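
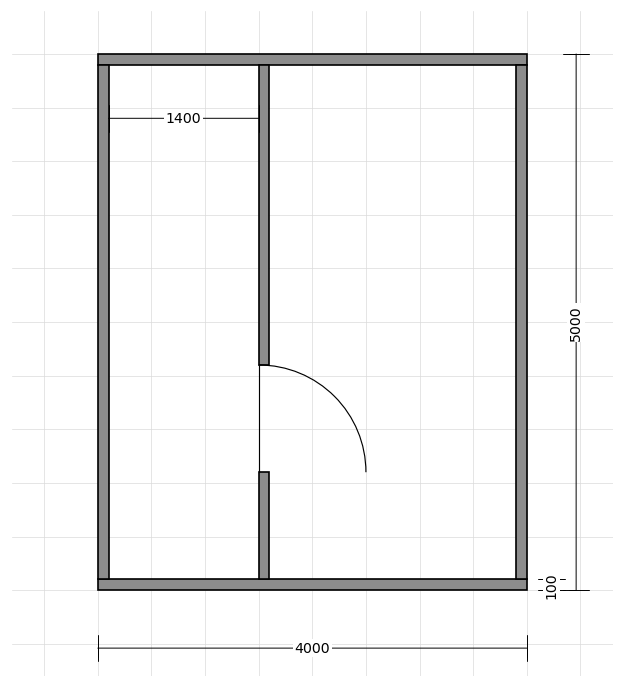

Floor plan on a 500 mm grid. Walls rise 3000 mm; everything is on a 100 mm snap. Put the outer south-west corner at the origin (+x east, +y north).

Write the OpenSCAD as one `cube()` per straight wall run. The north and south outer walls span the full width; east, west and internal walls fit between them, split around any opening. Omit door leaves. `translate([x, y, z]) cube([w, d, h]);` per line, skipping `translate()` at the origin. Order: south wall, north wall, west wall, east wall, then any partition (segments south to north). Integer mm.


cube([4000, 100, 3000]);
translate([0, 4900, 0]) cube([4000, 100, 3000]);
translate([0, 100, 0]) cube([100, 4800, 3000]);
translate([3900, 100, 0]) cube([100, 4800, 3000]);
translate([1500, 100, 0]) cube([100, 1000, 3000]);
translate([1500, 2100, 0]) cube([100, 2800, 3000]);


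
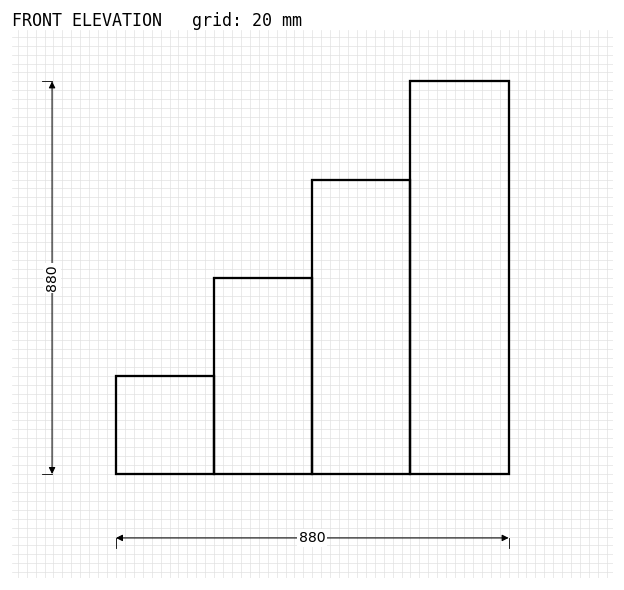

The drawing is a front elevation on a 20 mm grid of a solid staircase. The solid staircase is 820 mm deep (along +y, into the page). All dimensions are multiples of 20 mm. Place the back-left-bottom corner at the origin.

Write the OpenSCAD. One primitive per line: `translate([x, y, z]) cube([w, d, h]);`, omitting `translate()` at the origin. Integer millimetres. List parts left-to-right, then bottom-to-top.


cube([220, 820, 220]);
translate([220, 0, 0]) cube([220, 820, 440]);
translate([440, 0, 0]) cube([220, 820, 660]);
translate([660, 0, 0]) cube([220, 820, 880]);


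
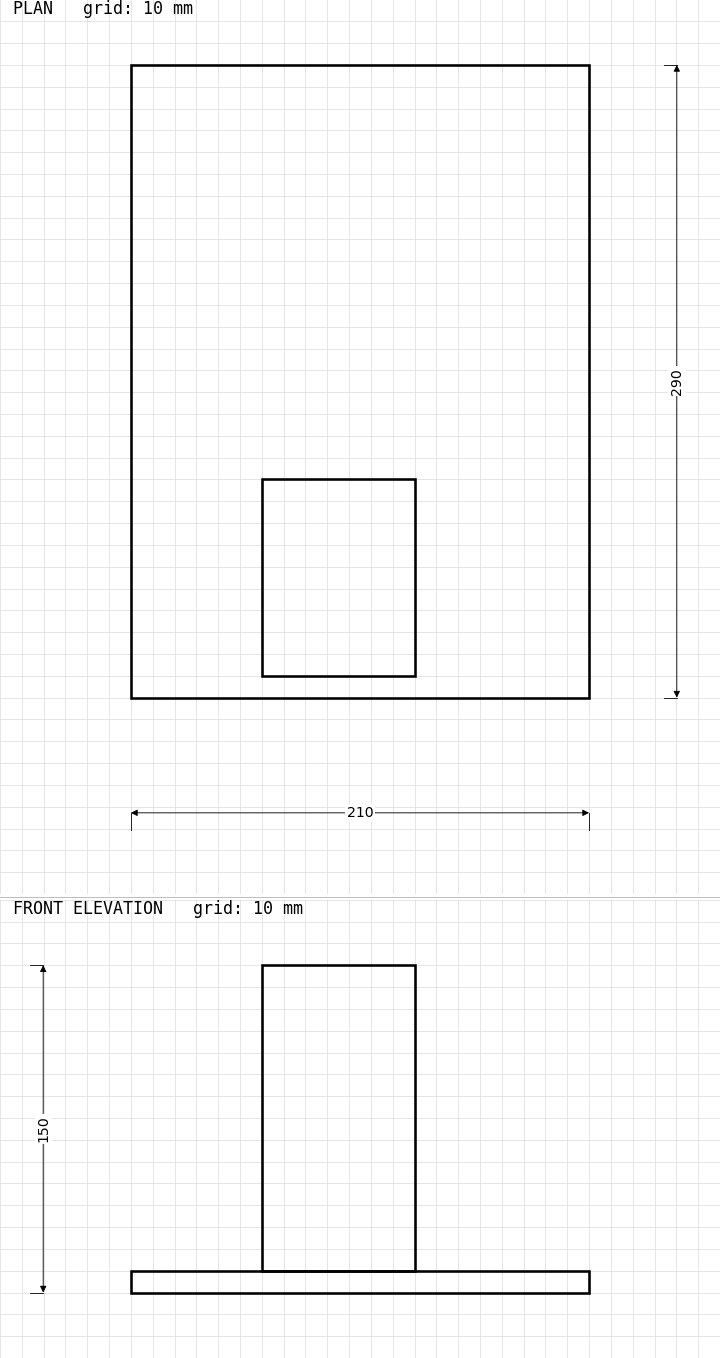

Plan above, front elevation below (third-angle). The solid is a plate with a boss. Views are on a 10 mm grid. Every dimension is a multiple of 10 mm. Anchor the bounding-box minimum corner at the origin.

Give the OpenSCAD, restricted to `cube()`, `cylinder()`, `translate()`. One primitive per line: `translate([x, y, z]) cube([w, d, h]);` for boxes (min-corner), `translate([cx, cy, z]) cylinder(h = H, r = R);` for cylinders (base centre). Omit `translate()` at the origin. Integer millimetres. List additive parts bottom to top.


cube([210, 290, 10]);
translate([60, 10, 10]) cube([70, 90, 140]);


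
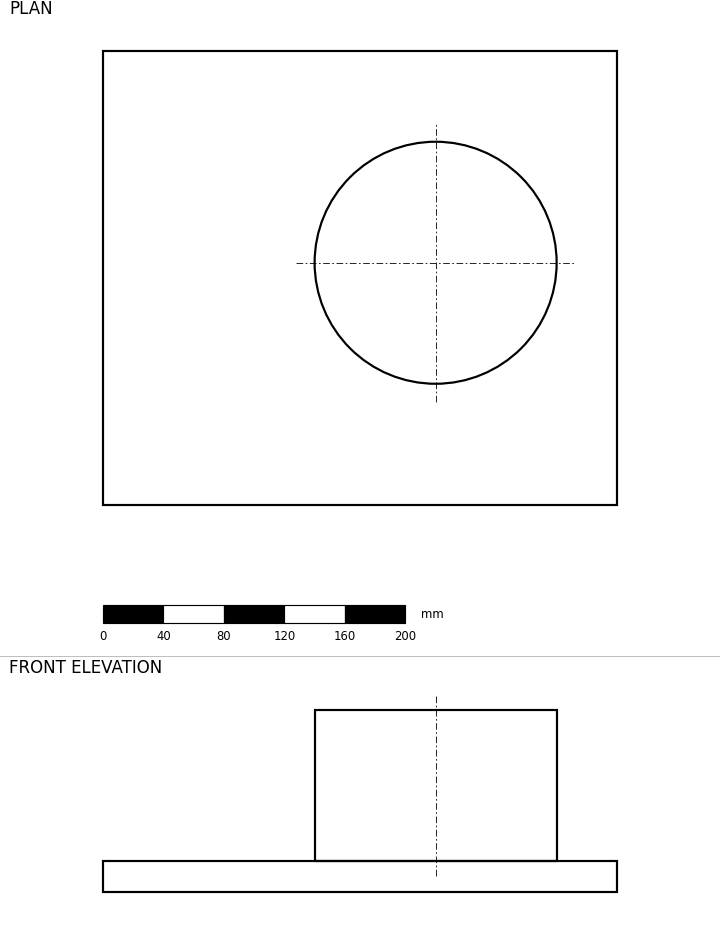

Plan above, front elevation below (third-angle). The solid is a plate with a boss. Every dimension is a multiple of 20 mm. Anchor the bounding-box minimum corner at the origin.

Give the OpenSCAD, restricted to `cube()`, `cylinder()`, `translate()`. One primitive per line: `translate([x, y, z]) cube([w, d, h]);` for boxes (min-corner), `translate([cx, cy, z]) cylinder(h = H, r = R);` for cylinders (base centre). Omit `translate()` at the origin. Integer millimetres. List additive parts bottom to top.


cube([340, 300, 20]);
translate([220, 160, 20]) cylinder(h = 100, r = 80);


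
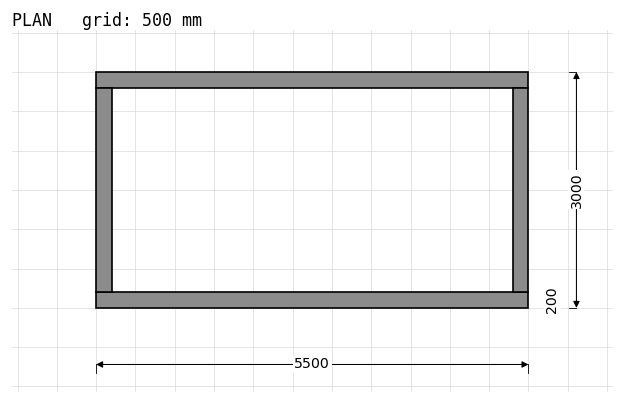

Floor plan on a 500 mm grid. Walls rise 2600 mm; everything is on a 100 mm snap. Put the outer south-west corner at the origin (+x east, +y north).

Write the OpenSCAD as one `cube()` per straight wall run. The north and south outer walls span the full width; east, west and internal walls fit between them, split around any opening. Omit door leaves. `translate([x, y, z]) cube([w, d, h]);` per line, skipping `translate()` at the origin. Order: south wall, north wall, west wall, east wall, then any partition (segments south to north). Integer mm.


cube([5500, 200, 2600]);
translate([0, 2800, 0]) cube([5500, 200, 2600]);
translate([0, 200, 0]) cube([200, 2600, 2600]);
translate([5300, 200, 0]) cube([200, 2600, 2600]);


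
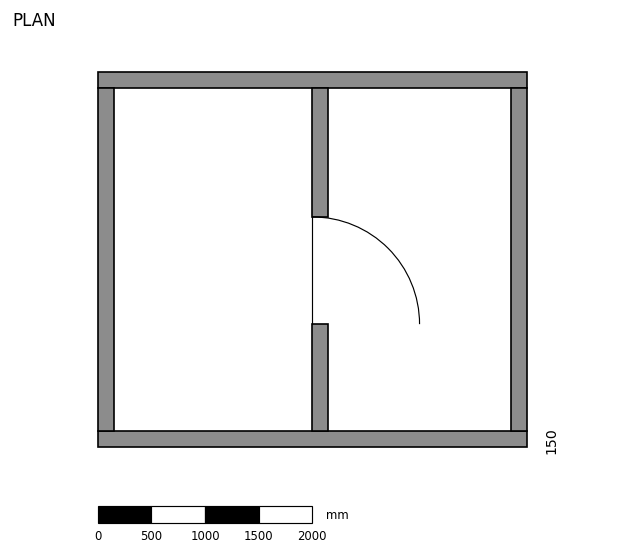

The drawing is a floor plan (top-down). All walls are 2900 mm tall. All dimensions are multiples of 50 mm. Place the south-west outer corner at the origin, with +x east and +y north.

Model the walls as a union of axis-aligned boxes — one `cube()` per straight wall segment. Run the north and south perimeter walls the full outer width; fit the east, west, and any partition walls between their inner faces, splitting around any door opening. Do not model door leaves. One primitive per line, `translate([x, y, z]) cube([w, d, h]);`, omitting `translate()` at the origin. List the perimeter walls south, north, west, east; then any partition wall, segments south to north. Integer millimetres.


cube([4000, 150, 2900]);
translate([0, 3350, 0]) cube([4000, 150, 2900]);
translate([0, 150, 0]) cube([150, 3200, 2900]);
translate([3850, 150, 0]) cube([150, 3200, 2900]);
translate([2000, 150, 0]) cube([150, 1000, 2900]);
translate([2000, 2150, 0]) cube([150, 1200, 2900]);


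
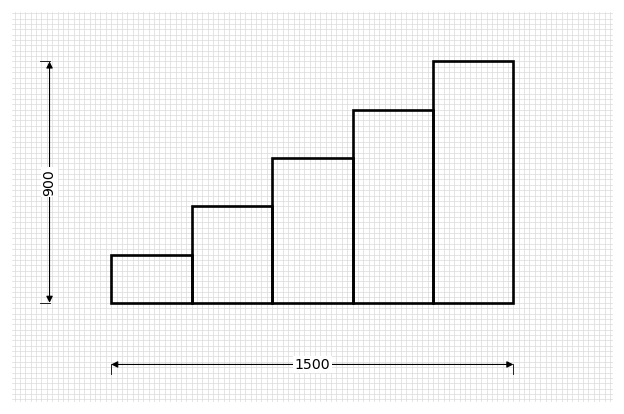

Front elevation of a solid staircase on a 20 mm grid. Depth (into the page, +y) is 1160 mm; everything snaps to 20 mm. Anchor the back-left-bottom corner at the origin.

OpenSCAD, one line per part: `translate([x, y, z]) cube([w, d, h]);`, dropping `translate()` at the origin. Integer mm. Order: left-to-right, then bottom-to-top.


cube([300, 1160, 180]);
translate([300, 0, 0]) cube([300, 1160, 360]);
translate([600, 0, 0]) cube([300, 1160, 540]);
translate([900, 0, 0]) cube([300, 1160, 720]);
translate([1200, 0, 0]) cube([300, 1160, 900]);


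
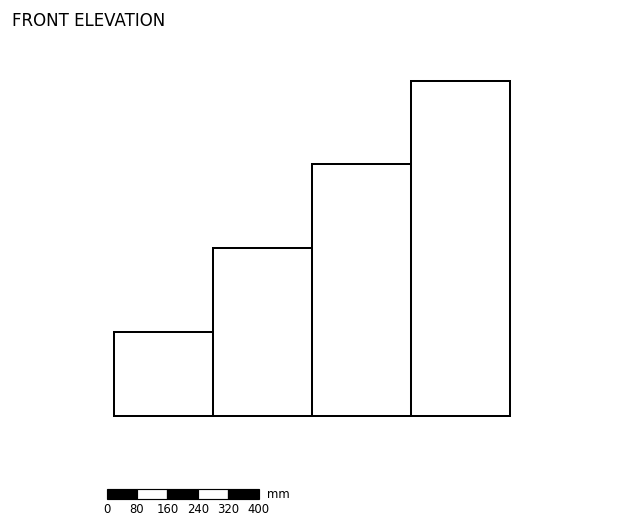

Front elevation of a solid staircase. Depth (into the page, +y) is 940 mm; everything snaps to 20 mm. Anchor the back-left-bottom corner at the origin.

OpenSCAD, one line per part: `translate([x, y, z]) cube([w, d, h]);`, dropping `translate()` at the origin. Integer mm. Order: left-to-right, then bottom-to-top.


cube([260, 940, 220]);
translate([260, 0, 0]) cube([260, 940, 440]);
translate([520, 0, 0]) cube([260, 940, 660]);
translate([780, 0, 0]) cube([260, 940, 880]);


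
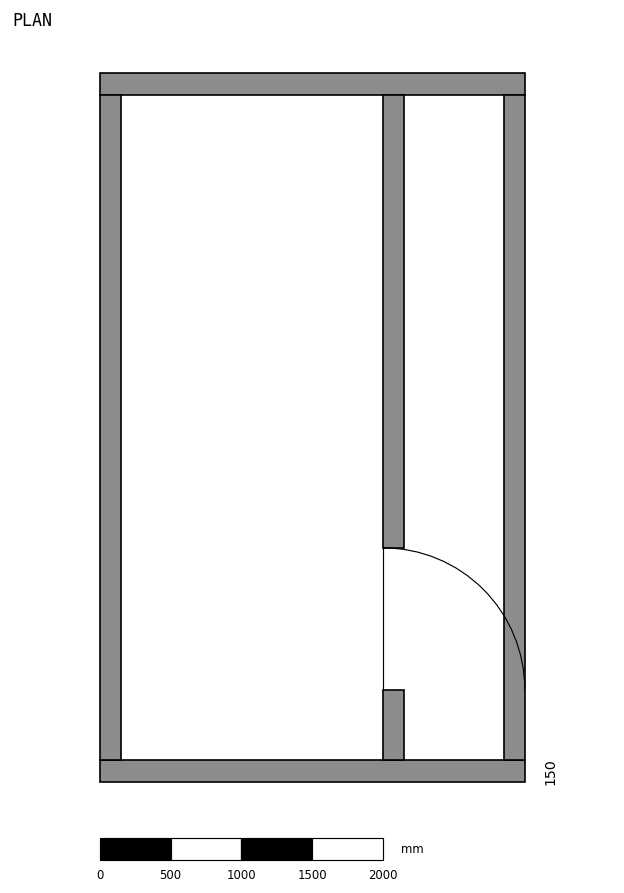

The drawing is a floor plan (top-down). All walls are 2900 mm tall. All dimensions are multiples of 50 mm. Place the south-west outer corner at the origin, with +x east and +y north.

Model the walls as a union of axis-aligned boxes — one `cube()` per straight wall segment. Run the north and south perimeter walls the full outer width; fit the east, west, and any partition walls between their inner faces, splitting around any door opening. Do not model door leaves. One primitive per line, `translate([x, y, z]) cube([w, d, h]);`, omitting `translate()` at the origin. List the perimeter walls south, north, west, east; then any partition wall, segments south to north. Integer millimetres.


cube([3000, 150, 2900]);
translate([0, 4850, 0]) cube([3000, 150, 2900]);
translate([0, 150, 0]) cube([150, 4700, 2900]);
translate([2850, 150, 0]) cube([150, 4700, 2900]);
translate([2000, 150, 0]) cube([150, 500, 2900]);
translate([2000, 1650, 0]) cube([150, 3200, 2900]);


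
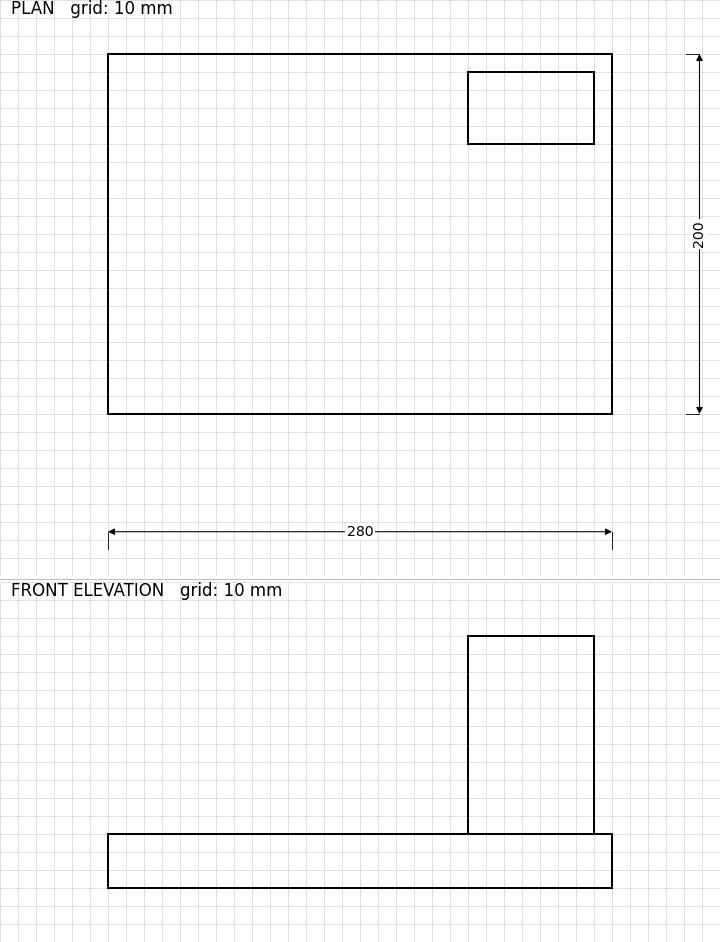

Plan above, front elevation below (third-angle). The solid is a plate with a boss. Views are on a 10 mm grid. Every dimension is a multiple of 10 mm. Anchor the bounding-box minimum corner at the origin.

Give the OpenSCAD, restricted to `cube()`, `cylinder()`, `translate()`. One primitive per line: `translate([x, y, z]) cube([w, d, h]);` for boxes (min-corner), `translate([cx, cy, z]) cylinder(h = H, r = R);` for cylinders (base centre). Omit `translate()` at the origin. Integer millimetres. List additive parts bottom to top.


cube([280, 200, 30]);
translate([200, 150, 30]) cube([70, 40, 110]);


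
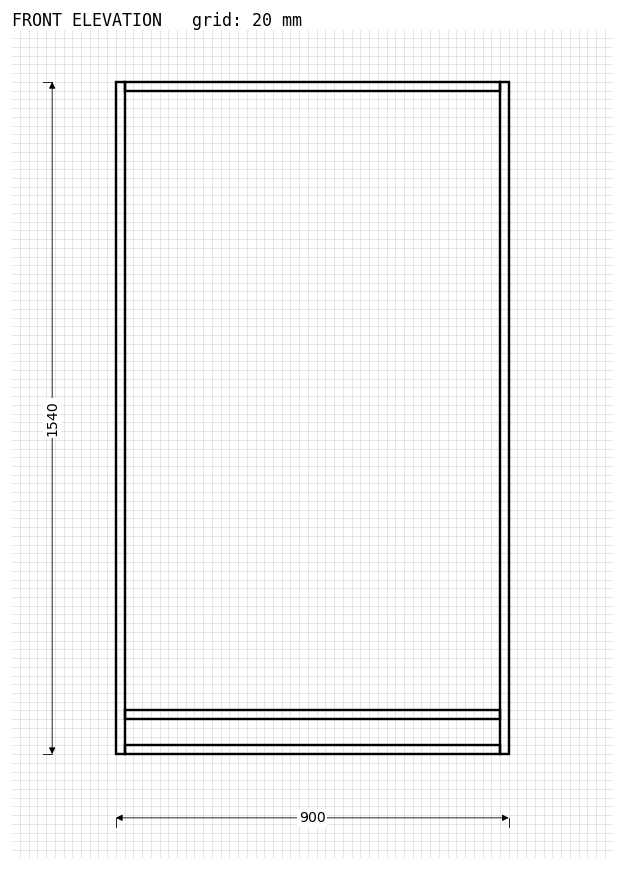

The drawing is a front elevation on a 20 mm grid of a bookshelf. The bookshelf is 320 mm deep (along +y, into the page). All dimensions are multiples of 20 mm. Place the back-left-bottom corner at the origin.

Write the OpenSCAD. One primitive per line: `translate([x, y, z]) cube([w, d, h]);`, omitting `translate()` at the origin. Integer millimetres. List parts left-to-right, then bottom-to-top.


cube([20, 320, 1540]);
translate([20, 0, 0]) cube([860, 320, 20]);
translate([20, 0, 80]) cube([860, 320, 20]);
translate([20, 0, 1520]) cube([860, 320, 20]);
translate([880, 0, 0]) cube([20, 320, 1540]);


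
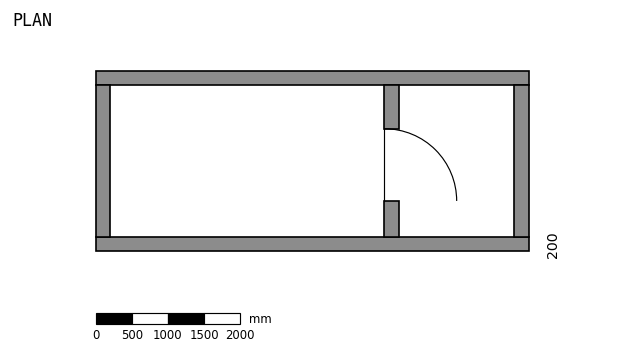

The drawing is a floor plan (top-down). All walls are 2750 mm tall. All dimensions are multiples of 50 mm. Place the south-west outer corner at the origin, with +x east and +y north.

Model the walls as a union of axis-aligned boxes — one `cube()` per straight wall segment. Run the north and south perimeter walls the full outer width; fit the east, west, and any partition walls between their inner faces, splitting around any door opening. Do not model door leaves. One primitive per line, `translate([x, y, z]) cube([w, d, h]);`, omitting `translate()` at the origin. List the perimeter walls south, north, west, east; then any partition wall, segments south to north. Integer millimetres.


cube([6000, 200, 2750]);
translate([0, 2300, 0]) cube([6000, 200, 2750]);
translate([0, 200, 0]) cube([200, 2100, 2750]);
translate([5800, 200, 0]) cube([200, 2100, 2750]);
translate([4000, 200, 0]) cube([200, 500, 2750]);
translate([4000, 1700, 0]) cube([200, 600, 2750]);


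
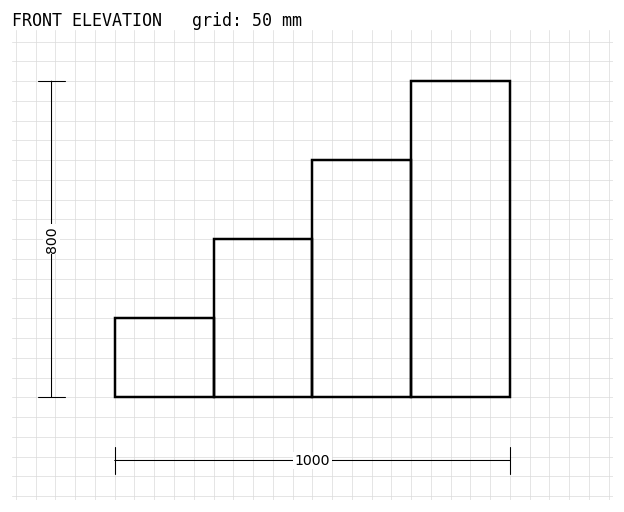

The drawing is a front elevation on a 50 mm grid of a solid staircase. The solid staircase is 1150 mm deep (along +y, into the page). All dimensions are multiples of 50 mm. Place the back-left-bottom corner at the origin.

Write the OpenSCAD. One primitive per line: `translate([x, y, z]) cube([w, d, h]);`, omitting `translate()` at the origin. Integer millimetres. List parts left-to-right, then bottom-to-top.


cube([250, 1150, 200]);
translate([250, 0, 0]) cube([250, 1150, 400]);
translate([500, 0, 0]) cube([250, 1150, 600]);
translate([750, 0, 0]) cube([250, 1150, 800]);


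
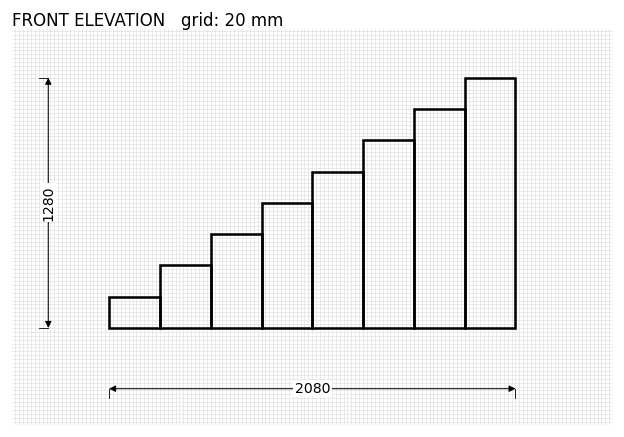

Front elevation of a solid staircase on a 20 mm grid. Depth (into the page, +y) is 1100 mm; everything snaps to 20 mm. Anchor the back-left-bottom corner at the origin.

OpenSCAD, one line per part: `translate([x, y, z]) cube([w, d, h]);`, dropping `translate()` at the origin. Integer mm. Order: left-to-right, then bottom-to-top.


cube([260, 1100, 160]);
translate([260, 0, 0]) cube([260, 1100, 320]);
translate([520, 0, 0]) cube([260, 1100, 480]);
translate([780, 0, 0]) cube([260, 1100, 640]);
translate([1040, 0, 0]) cube([260, 1100, 800]);
translate([1300, 0, 0]) cube([260, 1100, 960]);
translate([1560, 0, 0]) cube([260, 1100, 1120]);
translate([1820, 0, 0]) cube([260, 1100, 1280]);


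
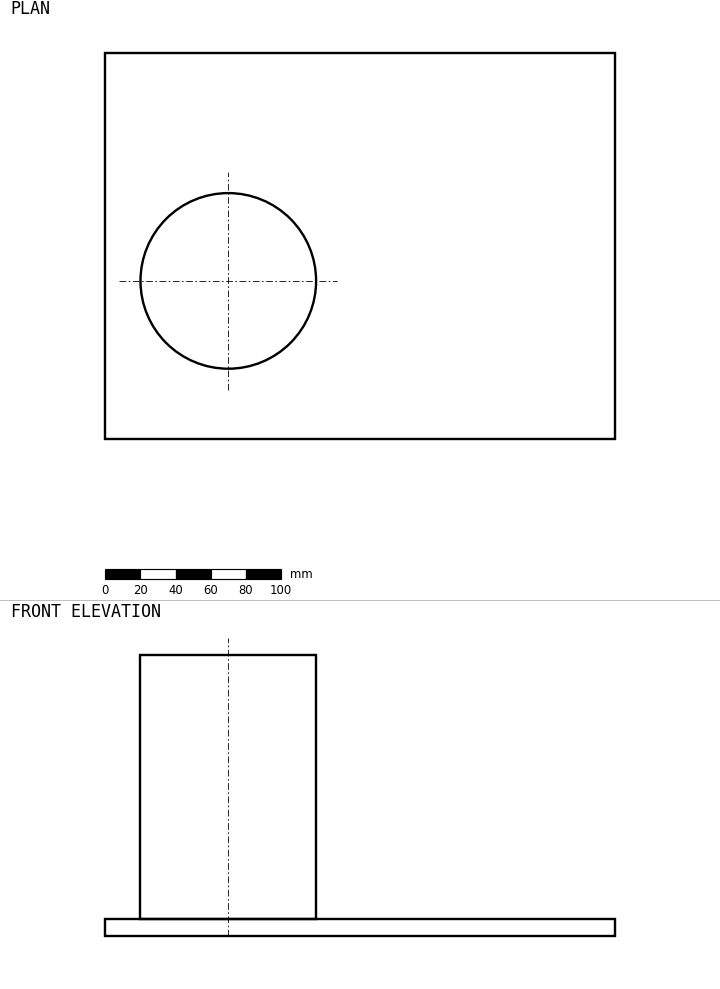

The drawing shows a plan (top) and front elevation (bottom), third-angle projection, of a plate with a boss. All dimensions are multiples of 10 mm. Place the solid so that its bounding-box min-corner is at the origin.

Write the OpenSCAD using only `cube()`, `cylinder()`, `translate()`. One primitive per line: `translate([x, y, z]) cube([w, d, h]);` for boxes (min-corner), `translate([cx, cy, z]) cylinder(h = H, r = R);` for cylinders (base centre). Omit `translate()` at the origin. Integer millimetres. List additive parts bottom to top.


cube([290, 220, 10]);
translate([70, 90, 10]) cylinder(h = 150, r = 50);


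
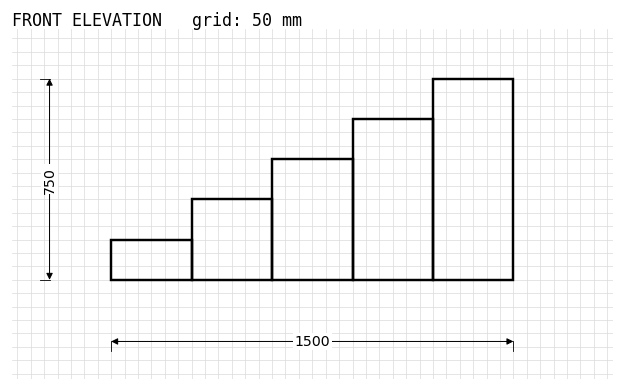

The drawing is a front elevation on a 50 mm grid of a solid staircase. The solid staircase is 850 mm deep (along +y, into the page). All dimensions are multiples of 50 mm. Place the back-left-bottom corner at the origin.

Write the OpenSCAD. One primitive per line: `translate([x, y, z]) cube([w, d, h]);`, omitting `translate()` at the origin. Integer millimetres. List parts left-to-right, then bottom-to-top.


cube([300, 850, 150]);
translate([300, 0, 0]) cube([300, 850, 300]);
translate([600, 0, 0]) cube([300, 850, 450]);
translate([900, 0, 0]) cube([300, 850, 600]);
translate([1200, 0, 0]) cube([300, 850, 750]);


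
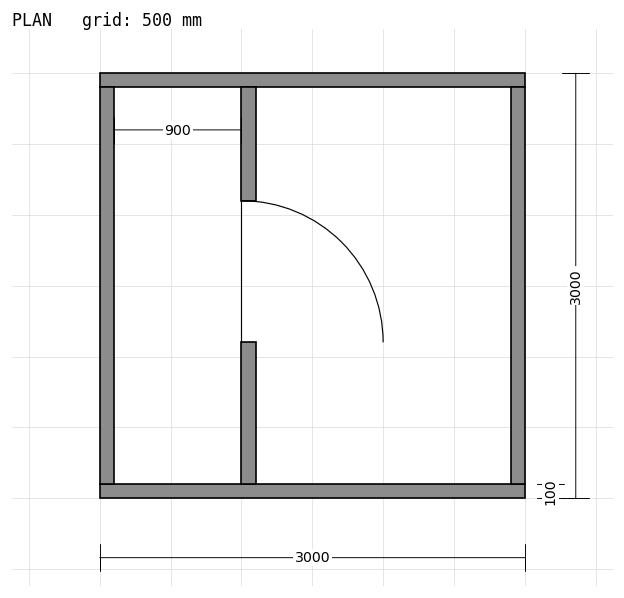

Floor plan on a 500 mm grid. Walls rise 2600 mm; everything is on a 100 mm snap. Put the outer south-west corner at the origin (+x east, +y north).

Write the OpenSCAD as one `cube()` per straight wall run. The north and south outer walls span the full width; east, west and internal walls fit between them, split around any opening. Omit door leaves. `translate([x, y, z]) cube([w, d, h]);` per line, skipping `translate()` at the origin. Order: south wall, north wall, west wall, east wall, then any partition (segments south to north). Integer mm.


cube([3000, 100, 2600]);
translate([0, 2900, 0]) cube([3000, 100, 2600]);
translate([0, 100, 0]) cube([100, 2800, 2600]);
translate([2900, 100, 0]) cube([100, 2800, 2600]);
translate([1000, 100, 0]) cube([100, 1000, 2600]);
translate([1000, 2100, 0]) cube([100, 800, 2600]);


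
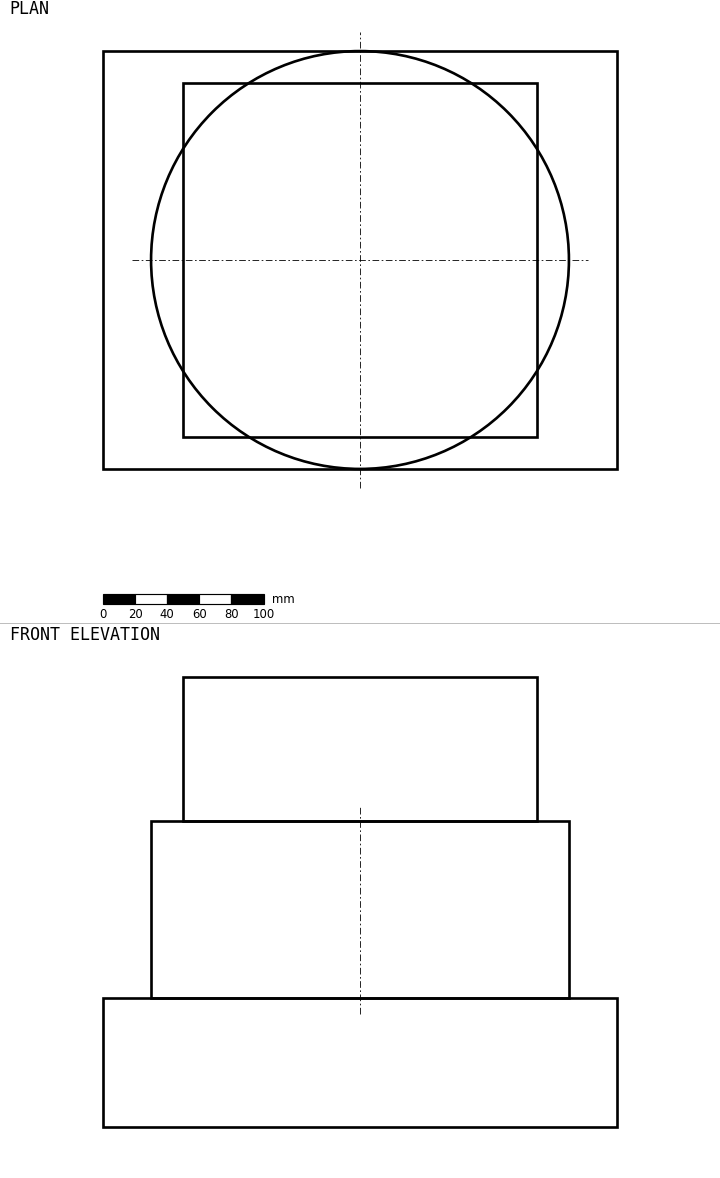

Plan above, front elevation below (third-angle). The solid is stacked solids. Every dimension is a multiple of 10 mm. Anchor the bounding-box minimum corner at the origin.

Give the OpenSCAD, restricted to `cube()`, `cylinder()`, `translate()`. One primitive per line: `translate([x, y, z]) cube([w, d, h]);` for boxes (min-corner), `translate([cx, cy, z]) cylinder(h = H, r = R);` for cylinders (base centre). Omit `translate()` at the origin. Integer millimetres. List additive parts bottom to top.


cube([320, 260, 80]);
translate([160, 130, 80]) cylinder(h = 110, r = 130);
translate([50, 20, 190]) cube([220, 220, 90]);


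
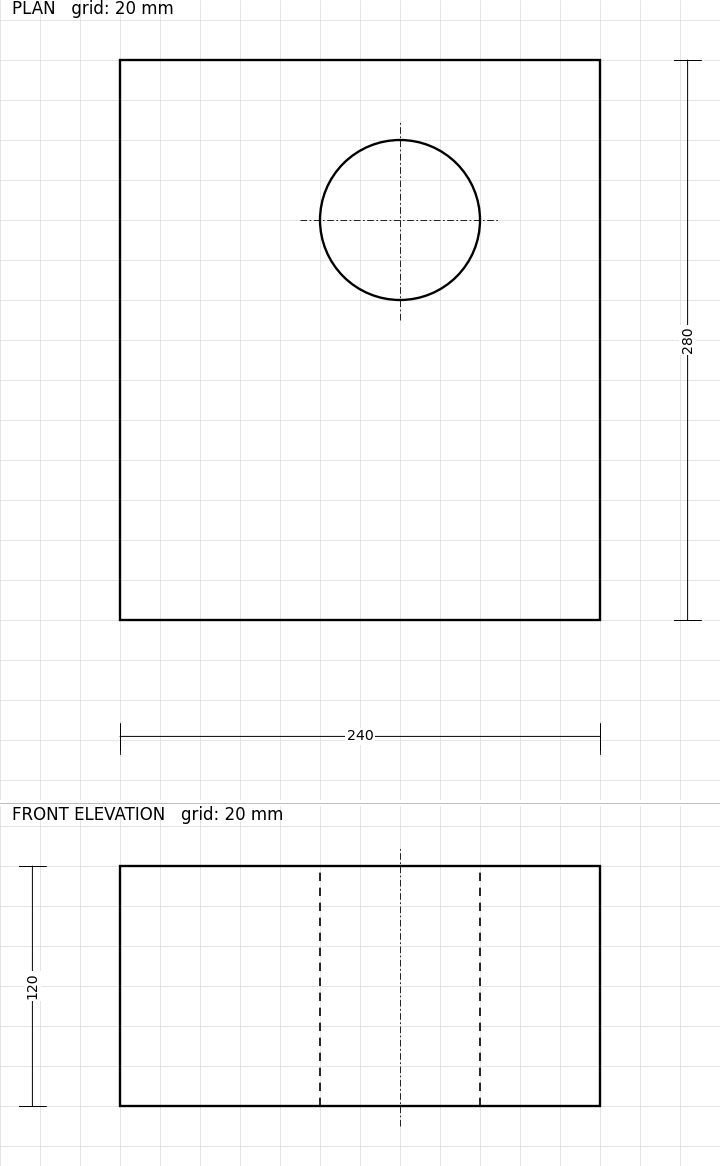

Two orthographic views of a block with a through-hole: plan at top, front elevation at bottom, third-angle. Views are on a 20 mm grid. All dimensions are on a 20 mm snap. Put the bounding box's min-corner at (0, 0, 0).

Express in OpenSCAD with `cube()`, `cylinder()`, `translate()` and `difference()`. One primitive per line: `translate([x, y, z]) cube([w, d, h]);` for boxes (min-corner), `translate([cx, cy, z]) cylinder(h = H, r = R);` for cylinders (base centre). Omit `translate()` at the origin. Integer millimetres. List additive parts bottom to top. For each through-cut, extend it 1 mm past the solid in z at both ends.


difference() {
  cube([240, 280, 120]);
  translate([140, 200, -1]) cylinder(h = 122, r = 40);
}


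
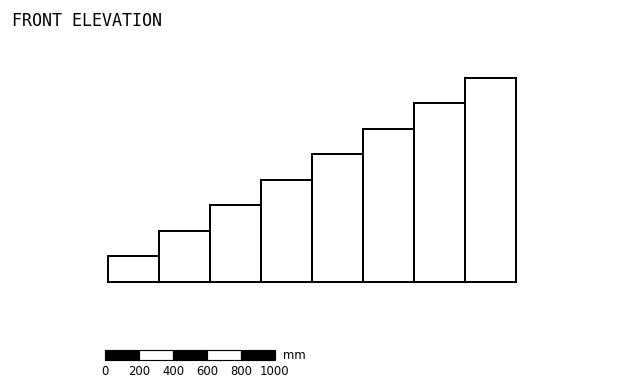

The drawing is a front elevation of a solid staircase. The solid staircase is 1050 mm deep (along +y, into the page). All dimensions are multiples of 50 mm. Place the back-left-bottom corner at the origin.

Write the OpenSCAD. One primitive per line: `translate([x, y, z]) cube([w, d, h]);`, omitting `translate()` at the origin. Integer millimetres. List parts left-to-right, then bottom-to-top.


cube([300, 1050, 150]);
translate([300, 0, 0]) cube([300, 1050, 300]);
translate([600, 0, 0]) cube([300, 1050, 450]);
translate([900, 0, 0]) cube([300, 1050, 600]);
translate([1200, 0, 0]) cube([300, 1050, 750]);
translate([1500, 0, 0]) cube([300, 1050, 900]);
translate([1800, 0, 0]) cube([300, 1050, 1050]);
translate([2100, 0, 0]) cube([300, 1050, 1200]);


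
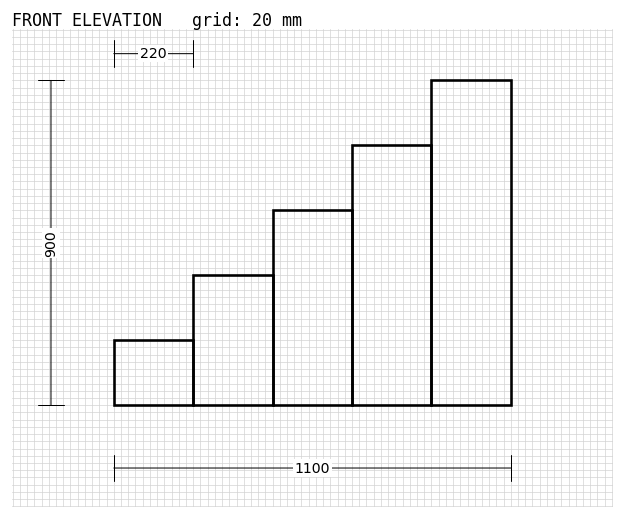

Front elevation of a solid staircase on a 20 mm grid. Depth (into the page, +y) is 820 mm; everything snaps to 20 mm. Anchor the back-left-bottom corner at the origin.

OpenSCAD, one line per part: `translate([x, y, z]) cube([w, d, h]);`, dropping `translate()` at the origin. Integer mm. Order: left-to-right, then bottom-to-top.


cube([220, 820, 180]);
translate([220, 0, 0]) cube([220, 820, 360]);
translate([440, 0, 0]) cube([220, 820, 540]);
translate([660, 0, 0]) cube([220, 820, 720]);
translate([880, 0, 0]) cube([220, 820, 900]);


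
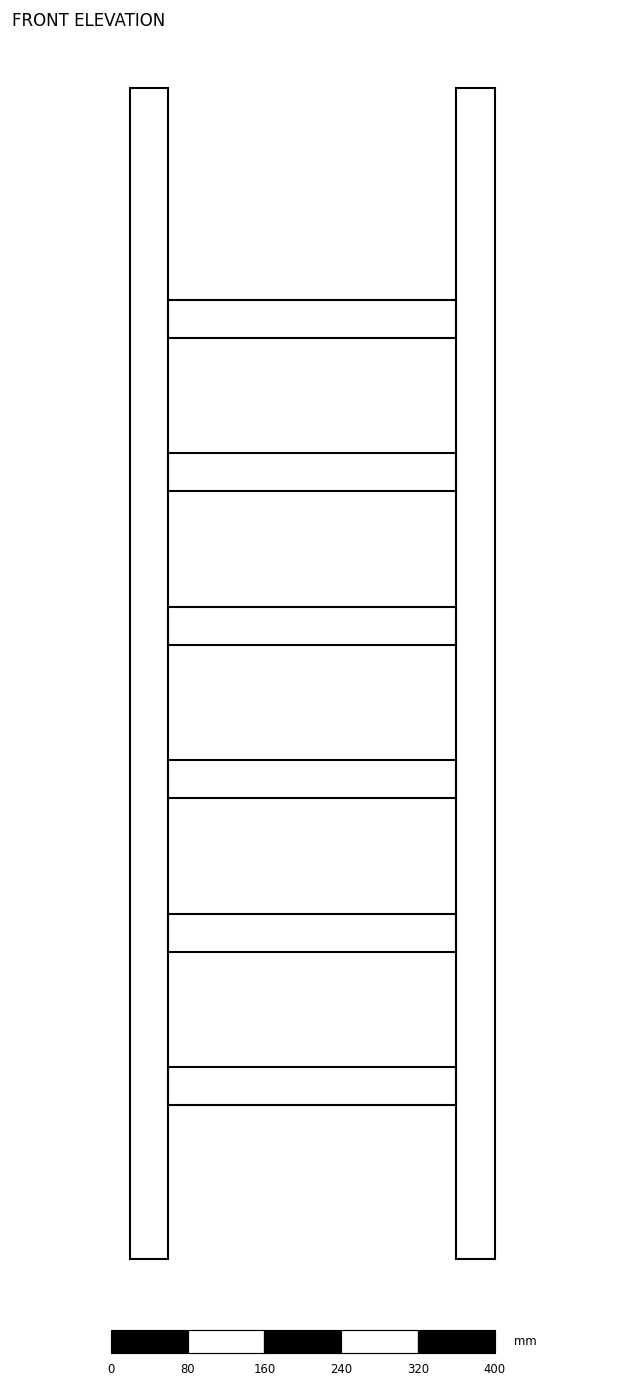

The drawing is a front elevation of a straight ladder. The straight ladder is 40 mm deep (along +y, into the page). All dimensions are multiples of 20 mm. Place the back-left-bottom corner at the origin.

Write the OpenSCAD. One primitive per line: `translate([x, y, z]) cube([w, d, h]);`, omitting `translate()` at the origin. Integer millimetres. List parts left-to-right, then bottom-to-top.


cube([40, 40, 1220]);
translate([40, 0, 160]) cube([300, 40, 40]);
translate([40, 0, 320]) cube([300, 40, 40]);
translate([40, 0, 480]) cube([300, 40, 40]);
translate([40, 0, 640]) cube([300, 40, 40]);
translate([40, 0, 800]) cube([300, 40, 40]);
translate([40, 0, 960]) cube([300, 40, 40]);
translate([340, 0, 0]) cube([40, 40, 1220]);


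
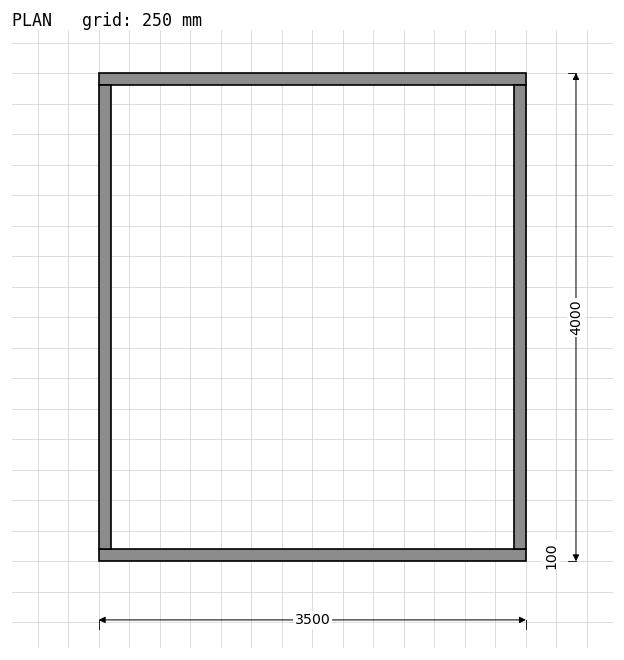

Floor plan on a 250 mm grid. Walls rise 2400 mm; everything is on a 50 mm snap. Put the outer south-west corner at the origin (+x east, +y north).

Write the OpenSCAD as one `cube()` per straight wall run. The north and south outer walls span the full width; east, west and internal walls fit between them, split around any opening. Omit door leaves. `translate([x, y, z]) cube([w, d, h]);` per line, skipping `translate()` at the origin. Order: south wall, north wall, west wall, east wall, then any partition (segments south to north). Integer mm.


cube([3500, 100, 2400]);
translate([0, 3900, 0]) cube([3500, 100, 2400]);
translate([0, 100, 0]) cube([100, 3800, 2400]);
translate([3400, 100, 0]) cube([100, 3800, 2400]);


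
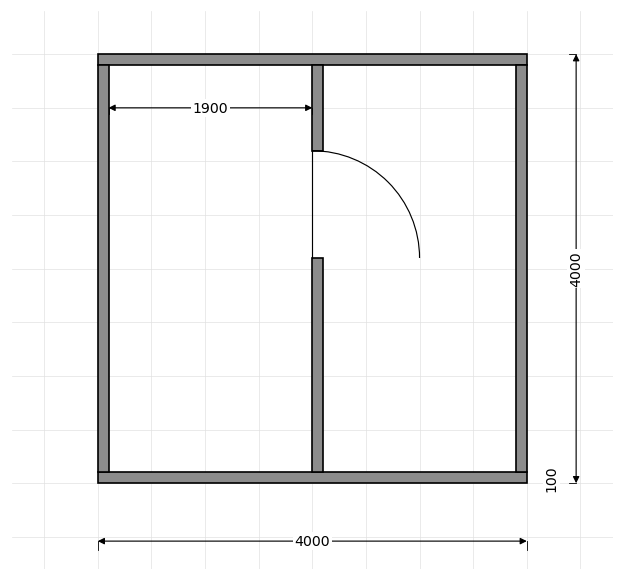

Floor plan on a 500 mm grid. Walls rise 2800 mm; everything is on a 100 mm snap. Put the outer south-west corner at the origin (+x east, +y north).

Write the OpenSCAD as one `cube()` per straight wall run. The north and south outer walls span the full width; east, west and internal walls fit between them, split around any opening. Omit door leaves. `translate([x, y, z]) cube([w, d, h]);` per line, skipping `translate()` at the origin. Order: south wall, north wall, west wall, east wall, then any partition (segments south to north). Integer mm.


cube([4000, 100, 2800]);
translate([0, 3900, 0]) cube([4000, 100, 2800]);
translate([0, 100, 0]) cube([100, 3800, 2800]);
translate([3900, 100, 0]) cube([100, 3800, 2800]);
translate([2000, 100, 0]) cube([100, 2000, 2800]);
translate([2000, 3100, 0]) cube([100, 800, 2800]);


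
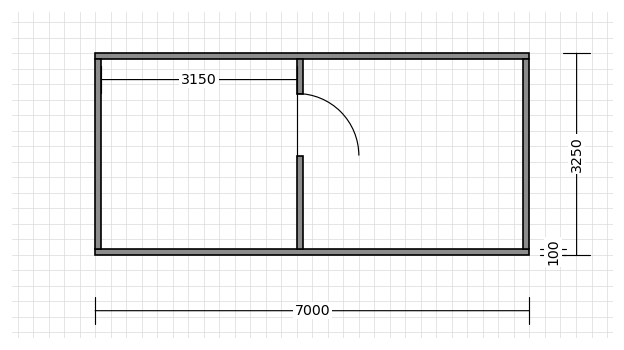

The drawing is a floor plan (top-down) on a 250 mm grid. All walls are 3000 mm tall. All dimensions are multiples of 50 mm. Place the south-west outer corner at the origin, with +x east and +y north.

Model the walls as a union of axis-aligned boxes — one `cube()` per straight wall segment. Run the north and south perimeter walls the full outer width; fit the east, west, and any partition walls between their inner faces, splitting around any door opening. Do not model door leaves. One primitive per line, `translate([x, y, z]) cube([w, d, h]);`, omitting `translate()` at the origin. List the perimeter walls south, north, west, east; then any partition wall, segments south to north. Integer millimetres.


cube([7000, 100, 3000]);
translate([0, 3150, 0]) cube([7000, 100, 3000]);
translate([0, 100, 0]) cube([100, 3050, 3000]);
translate([6900, 100, 0]) cube([100, 3050, 3000]);
translate([3250, 100, 0]) cube([100, 1500, 3000]);
translate([3250, 2600, 0]) cube([100, 550, 3000]);


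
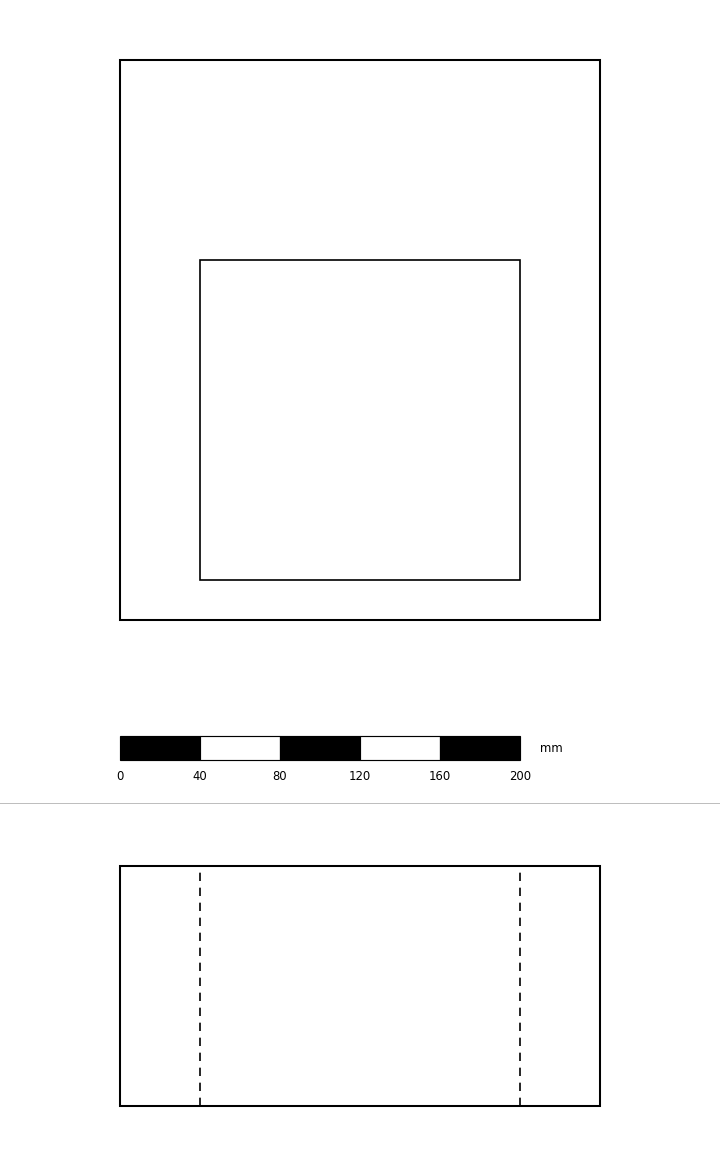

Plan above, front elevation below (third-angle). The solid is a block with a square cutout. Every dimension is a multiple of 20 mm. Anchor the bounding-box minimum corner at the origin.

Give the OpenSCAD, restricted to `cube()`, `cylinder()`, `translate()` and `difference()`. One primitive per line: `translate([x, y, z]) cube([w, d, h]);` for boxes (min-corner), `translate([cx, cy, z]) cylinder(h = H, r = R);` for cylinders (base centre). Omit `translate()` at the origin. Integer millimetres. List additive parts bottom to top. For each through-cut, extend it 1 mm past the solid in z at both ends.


difference() {
  cube([240, 280, 120]);
  translate([40, 20, -1]) cube([160, 160, 122]);
}


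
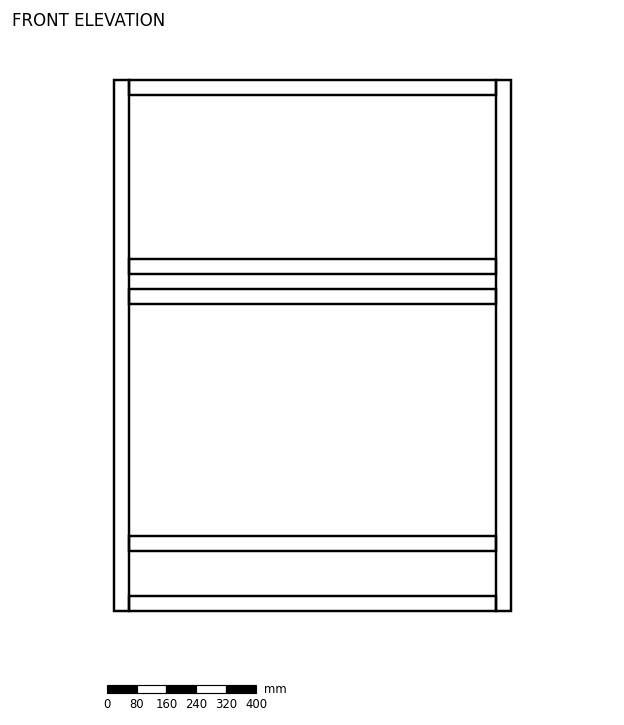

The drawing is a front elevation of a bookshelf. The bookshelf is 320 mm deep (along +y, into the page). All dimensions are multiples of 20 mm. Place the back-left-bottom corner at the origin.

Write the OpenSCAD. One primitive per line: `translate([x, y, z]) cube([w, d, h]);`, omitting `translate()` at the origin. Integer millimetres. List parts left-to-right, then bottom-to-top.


cube([40, 320, 1420]);
translate([40, 0, 0]) cube([980, 320, 40]);
translate([40, 0, 160]) cube([980, 320, 40]);
translate([40, 0, 820]) cube([980, 320, 40]);
translate([40, 0, 900]) cube([980, 320, 40]);
translate([40, 0, 1380]) cube([980, 320, 40]);
translate([1020, 0, 0]) cube([40, 320, 1420]);


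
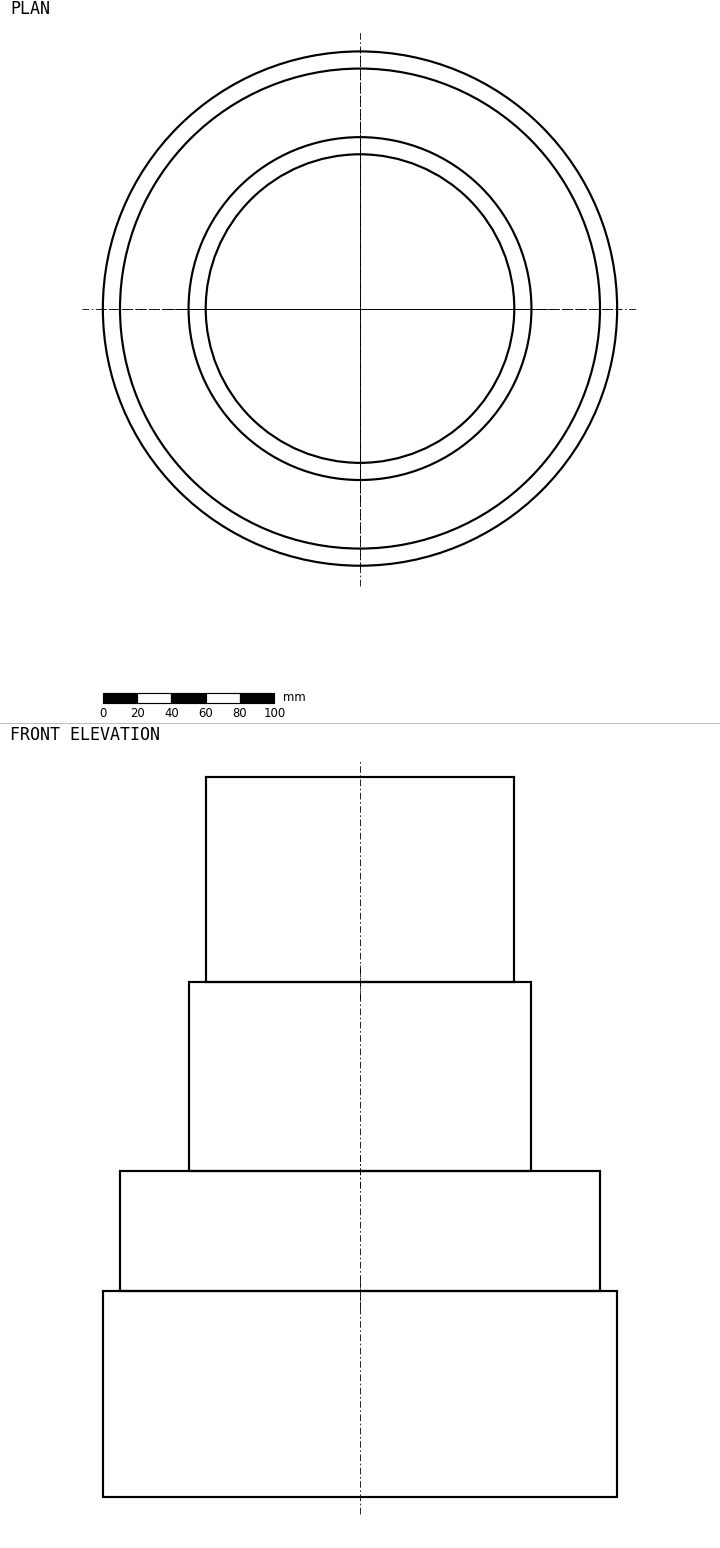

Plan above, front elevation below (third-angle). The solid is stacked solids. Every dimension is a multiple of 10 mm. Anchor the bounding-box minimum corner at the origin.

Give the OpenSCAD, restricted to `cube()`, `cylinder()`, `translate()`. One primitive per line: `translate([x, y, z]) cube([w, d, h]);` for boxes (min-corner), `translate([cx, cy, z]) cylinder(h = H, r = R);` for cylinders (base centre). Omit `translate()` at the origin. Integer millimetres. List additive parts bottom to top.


translate([150, 150, 0]) cylinder(h = 120, r = 150);
translate([150, 150, 120]) cylinder(h = 70, r = 140);
translate([150, 150, 190]) cylinder(h = 110, r = 100);
translate([150, 150, 300]) cylinder(h = 120, r = 90);


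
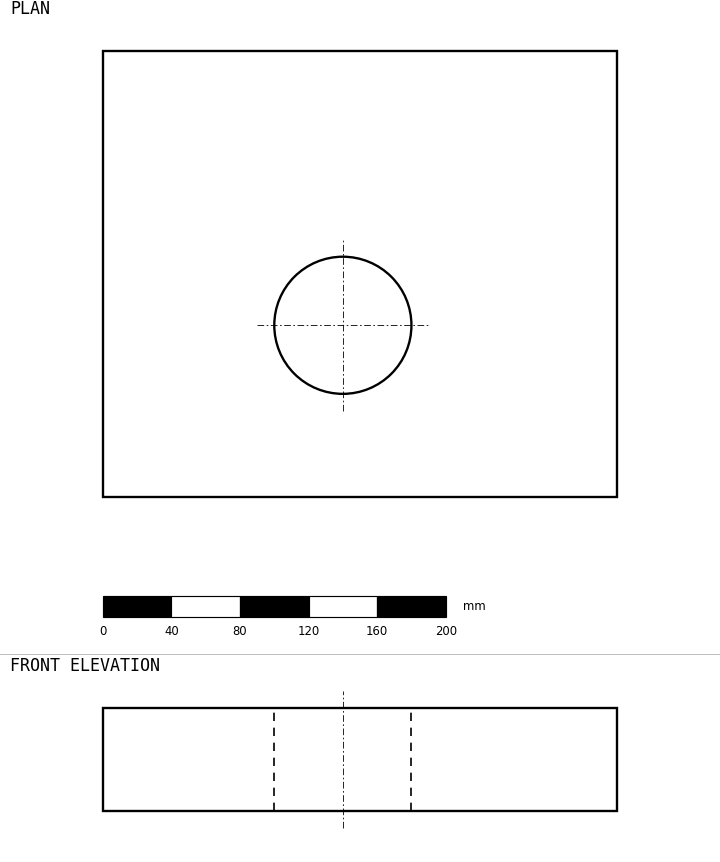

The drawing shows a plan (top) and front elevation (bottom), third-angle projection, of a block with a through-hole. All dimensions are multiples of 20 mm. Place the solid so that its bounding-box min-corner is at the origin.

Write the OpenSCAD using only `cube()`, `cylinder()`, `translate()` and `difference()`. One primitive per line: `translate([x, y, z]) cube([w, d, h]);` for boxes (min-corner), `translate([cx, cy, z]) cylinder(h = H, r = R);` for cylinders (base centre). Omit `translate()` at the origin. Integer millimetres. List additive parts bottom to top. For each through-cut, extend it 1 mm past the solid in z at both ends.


difference() {
  cube([300, 260, 60]);
  translate([140, 100, -1]) cylinder(h = 62, r = 40);
}


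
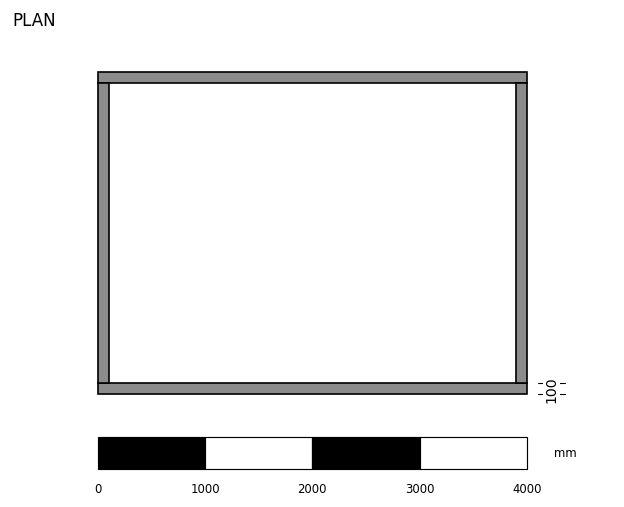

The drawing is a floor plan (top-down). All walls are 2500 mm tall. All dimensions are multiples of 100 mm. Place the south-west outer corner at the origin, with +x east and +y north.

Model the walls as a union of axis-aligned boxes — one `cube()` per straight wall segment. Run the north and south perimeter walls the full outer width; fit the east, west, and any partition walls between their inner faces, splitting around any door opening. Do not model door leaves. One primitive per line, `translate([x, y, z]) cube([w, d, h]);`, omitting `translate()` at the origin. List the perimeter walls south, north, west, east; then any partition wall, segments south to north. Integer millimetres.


cube([4000, 100, 2500]);
translate([0, 2900, 0]) cube([4000, 100, 2500]);
translate([0, 100, 0]) cube([100, 2800, 2500]);
translate([3900, 100, 0]) cube([100, 2800, 2500]);


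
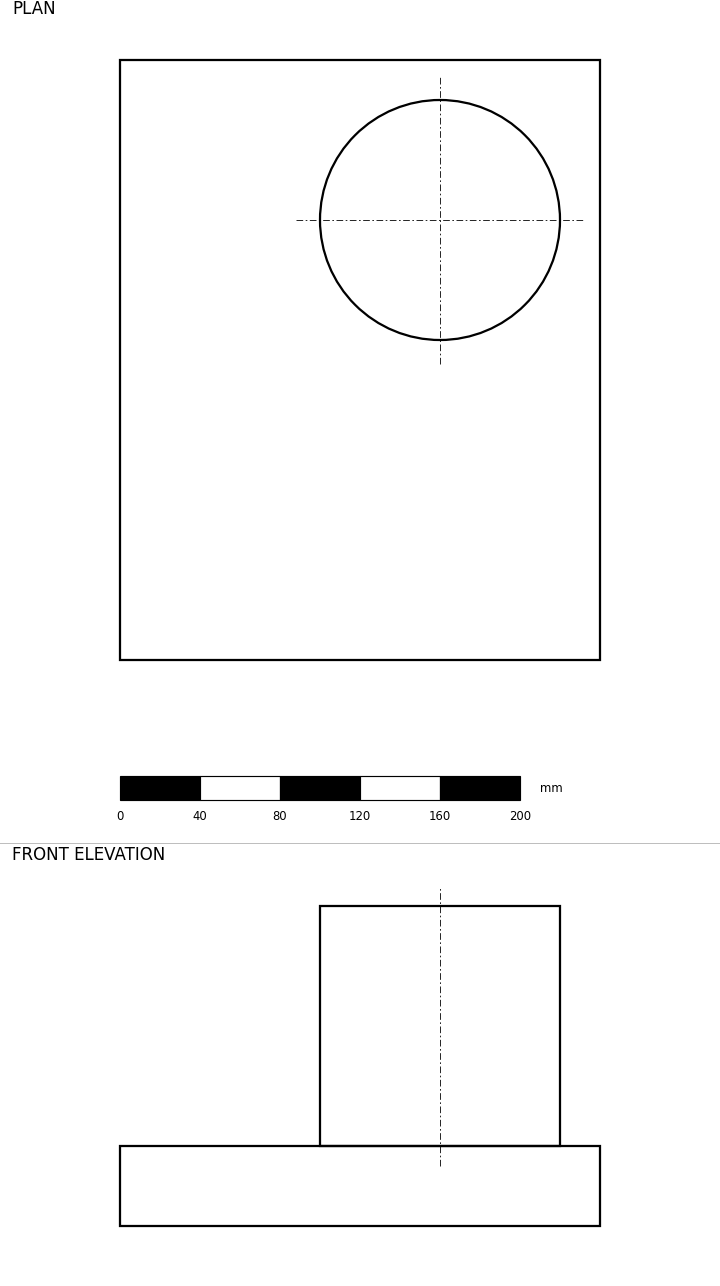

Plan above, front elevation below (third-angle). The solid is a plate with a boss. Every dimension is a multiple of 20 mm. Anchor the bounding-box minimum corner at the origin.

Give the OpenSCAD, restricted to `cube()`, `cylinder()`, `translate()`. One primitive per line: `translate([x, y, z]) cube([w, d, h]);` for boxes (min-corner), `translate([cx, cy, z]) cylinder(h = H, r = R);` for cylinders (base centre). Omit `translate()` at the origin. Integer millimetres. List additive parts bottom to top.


cube([240, 300, 40]);
translate([160, 220, 40]) cylinder(h = 120, r = 60);


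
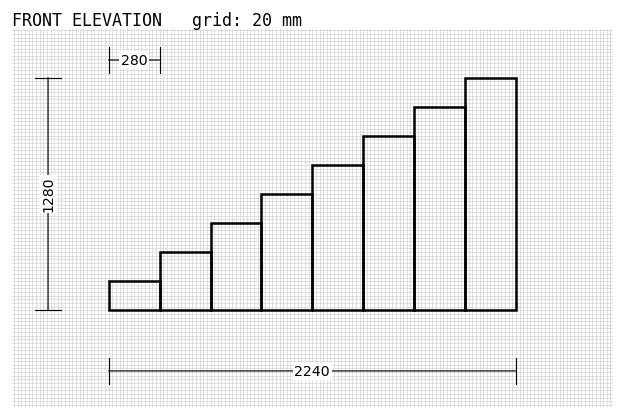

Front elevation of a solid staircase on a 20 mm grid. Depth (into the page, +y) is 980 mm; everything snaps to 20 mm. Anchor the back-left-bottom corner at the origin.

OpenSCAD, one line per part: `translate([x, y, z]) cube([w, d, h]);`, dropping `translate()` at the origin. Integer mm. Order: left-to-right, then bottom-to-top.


cube([280, 980, 160]);
translate([280, 0, 0]) cube([280, 980, 320]);
translate([560, 0, 0]) cube([280, 980, 480]);
translate([840, 0, 0]) cube([280, 980, 640]);
translate([1120, 0, 0]) cube([280, 980, 800]);
translate([1400, 0, 0]) cube([280, 980, 960]);
translate([1680, 0, 0]) cube([280, 980, 1120]);
translate([1960, 0, 0]) cube([280, 980, 1280]);


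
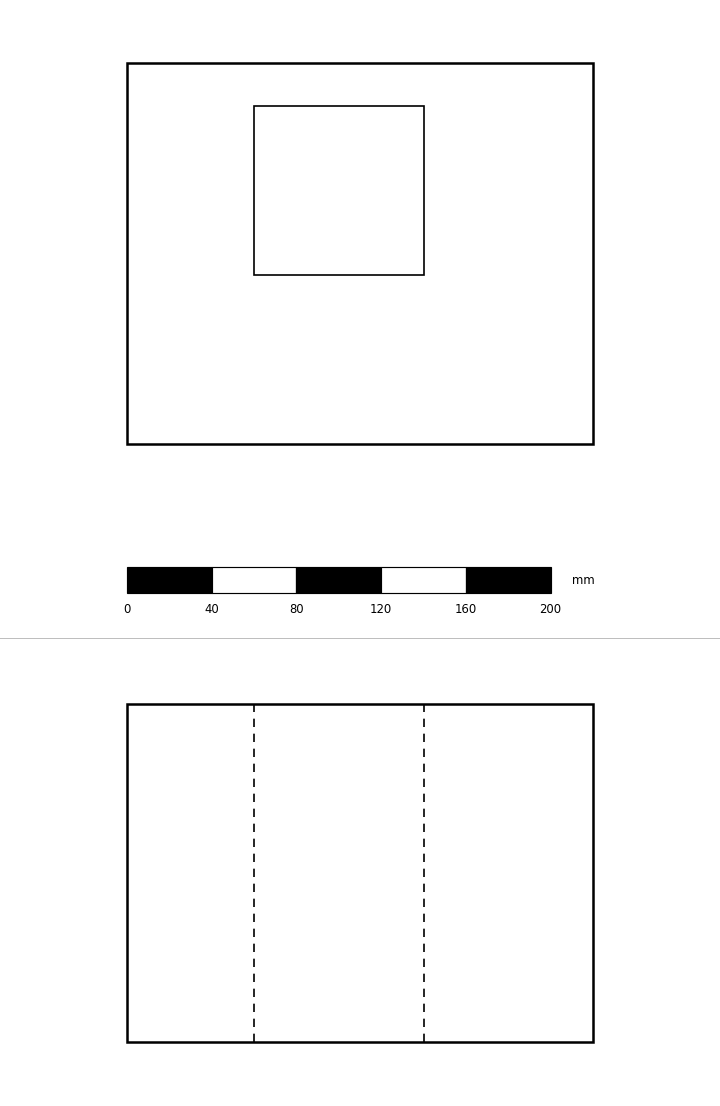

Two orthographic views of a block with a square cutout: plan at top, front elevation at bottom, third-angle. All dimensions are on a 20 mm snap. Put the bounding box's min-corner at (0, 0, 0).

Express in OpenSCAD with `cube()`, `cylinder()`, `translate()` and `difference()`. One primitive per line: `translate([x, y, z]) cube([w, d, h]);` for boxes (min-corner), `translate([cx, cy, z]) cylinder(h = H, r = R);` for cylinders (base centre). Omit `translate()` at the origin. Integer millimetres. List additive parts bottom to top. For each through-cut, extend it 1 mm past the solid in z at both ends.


difference() {
  cube([220, 180, 160]);
  translate([60, 80, -1]) cube([80, 80, 162]);
}


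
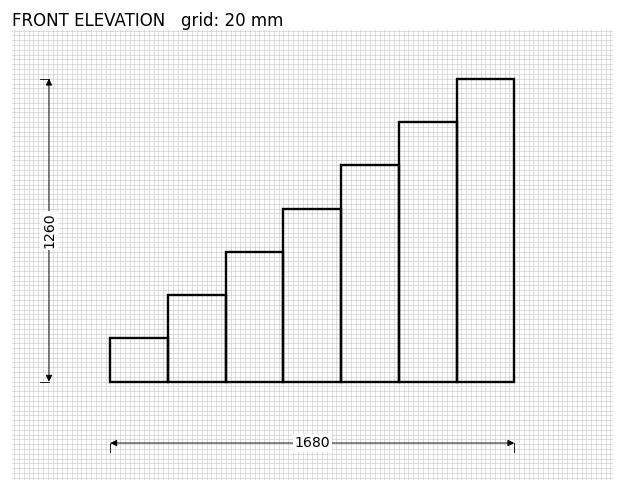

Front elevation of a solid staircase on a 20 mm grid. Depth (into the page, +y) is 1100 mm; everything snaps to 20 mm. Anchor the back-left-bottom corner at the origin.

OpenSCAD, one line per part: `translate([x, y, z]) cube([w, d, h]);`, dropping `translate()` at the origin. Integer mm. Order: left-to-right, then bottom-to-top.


cube([240, 1100, 180]);
translate([240, 0, 0]) cube([240, 1100, 360]);
translate([480, 0, 0]) cube([240, 1100, 540]);
translate([720, 0, 0]) cube([240, 1100, 720]);
translate([960, 0, 0]) cube([240, 1100, 900]);
translate([1200, 0, 0]) cube([240, 1100, 1080]);
translate([1440, 0, 0]) cube([240, 1100, 1260]);


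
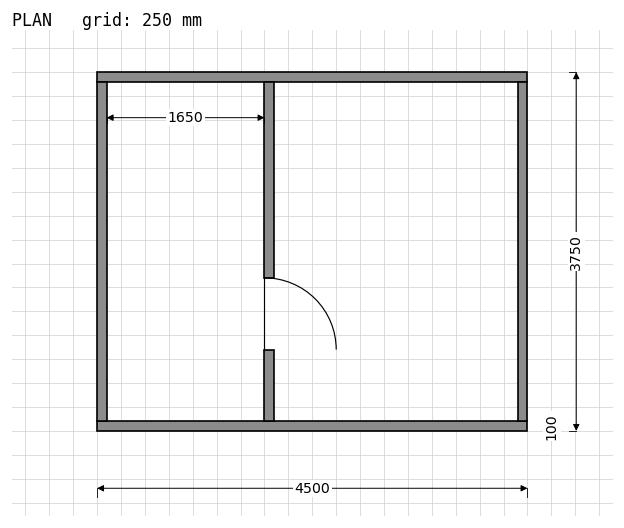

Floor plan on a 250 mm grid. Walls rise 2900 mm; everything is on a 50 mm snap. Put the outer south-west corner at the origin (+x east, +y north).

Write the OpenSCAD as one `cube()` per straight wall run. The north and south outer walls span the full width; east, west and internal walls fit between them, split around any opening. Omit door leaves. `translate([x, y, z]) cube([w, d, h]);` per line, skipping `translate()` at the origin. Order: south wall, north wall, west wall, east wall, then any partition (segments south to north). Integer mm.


cube([4500, 100, 2900]);
translate([0, 3650, 0]) cube([4500, 100, 2900]);
translate([0, 100, 0]) cube([100, 3550, 2900]);
translate([4400, 100, 0]) cube([100, 3550, 2900]);
translate([1750, 100, 0]) cube([100, 750, 2900]);
translate([1750, 1600, 0]) cube([100, 2050, 2900]);


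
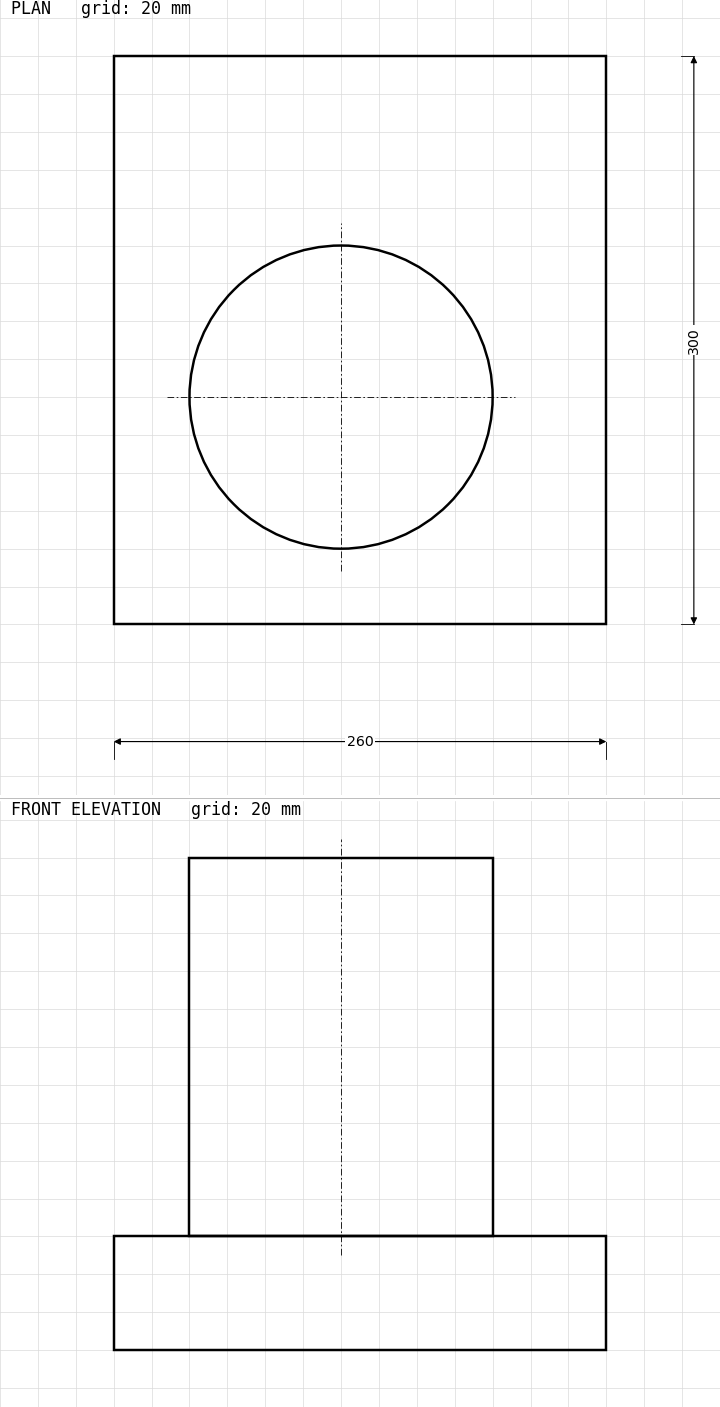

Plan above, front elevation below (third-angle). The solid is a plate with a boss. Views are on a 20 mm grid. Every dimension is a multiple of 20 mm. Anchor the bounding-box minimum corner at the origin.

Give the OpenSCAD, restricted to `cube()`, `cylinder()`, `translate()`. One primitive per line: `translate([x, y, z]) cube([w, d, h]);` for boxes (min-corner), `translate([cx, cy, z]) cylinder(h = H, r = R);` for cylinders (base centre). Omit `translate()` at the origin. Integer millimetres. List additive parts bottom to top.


cube([260, 300, 60]);
translate([120, 120, 60]) cylinder(h = 200, r = 80);


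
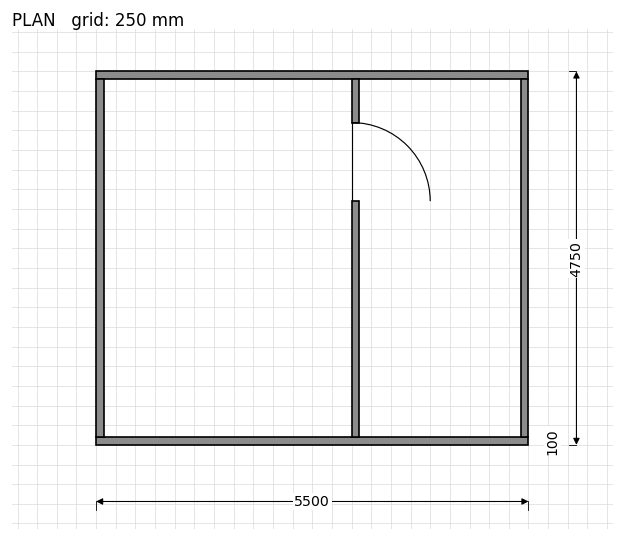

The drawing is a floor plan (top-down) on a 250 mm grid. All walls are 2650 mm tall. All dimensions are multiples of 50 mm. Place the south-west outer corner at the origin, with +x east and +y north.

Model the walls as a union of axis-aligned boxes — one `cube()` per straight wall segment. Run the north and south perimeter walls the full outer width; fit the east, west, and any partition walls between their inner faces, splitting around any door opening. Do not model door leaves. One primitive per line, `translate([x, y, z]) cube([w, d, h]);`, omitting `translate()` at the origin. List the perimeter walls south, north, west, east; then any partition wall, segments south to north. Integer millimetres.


cube([5500, 100, 2650]);
translate([0, 4650, 0]) cube([5500, 100, 2650]);
translate([0, 100, 0]) cube([100, 4550, 2650]);
translate([5400, 100, 0]) cube([100, 4550, 2650]);
translate([3250, 100, 0]) cube([100, 3000, 2650]);
translate([3250, 4100, 0]) cube([100, 550, 2650]);


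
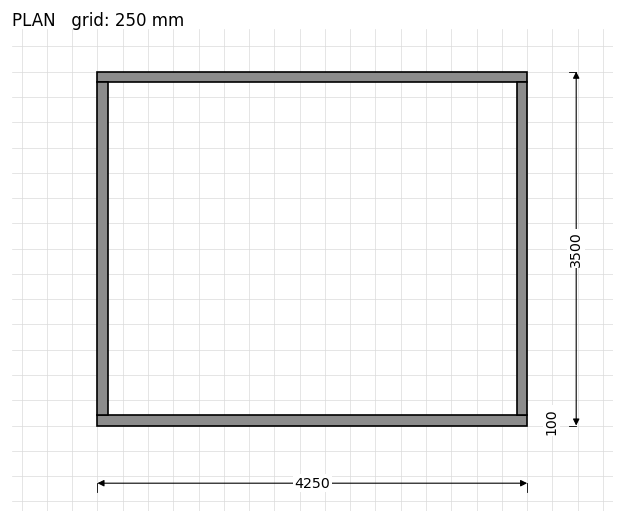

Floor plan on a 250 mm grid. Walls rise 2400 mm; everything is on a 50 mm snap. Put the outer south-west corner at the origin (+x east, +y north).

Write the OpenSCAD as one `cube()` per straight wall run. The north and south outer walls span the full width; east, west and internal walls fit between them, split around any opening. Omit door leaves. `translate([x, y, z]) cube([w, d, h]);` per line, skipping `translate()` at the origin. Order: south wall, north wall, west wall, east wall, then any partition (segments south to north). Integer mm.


cube([4250, 100, 2400]);
translate([0, 3400, 0]) cube([4250, 100, 2400]);
translate([0, 100, 0]) cube([100, 3300, 2400]);
translate([4150, 100, 0]) cube([100, 3300, 2400]);


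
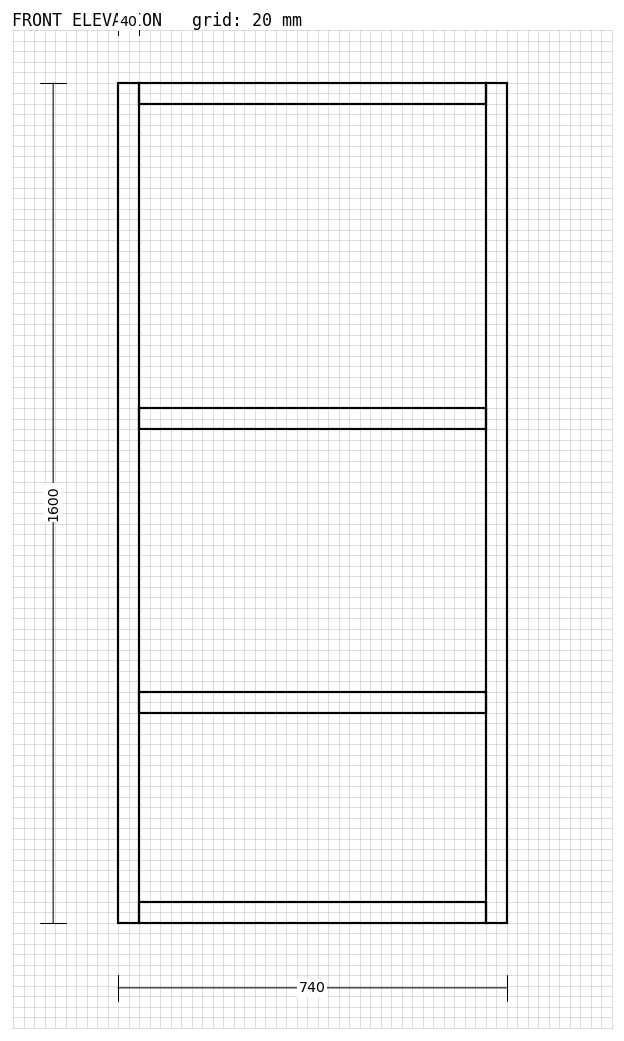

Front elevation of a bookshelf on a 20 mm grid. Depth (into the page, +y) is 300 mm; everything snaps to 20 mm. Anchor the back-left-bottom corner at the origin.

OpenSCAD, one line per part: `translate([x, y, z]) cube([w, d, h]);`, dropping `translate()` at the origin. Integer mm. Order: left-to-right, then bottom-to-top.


cube([40, 300, 1600]);
translate([40, 0, 0]) cube([660, 300, 40]);
translate([40, 0, 400]) cube([660, 300, 40]);
translate([40, 0, 940]) cube([660, 300, 40]);
translate([40, 0, 1560]) cube([660, 300, 40]);
translate([700, 0, 0]) cube([40, 300, 1600]);


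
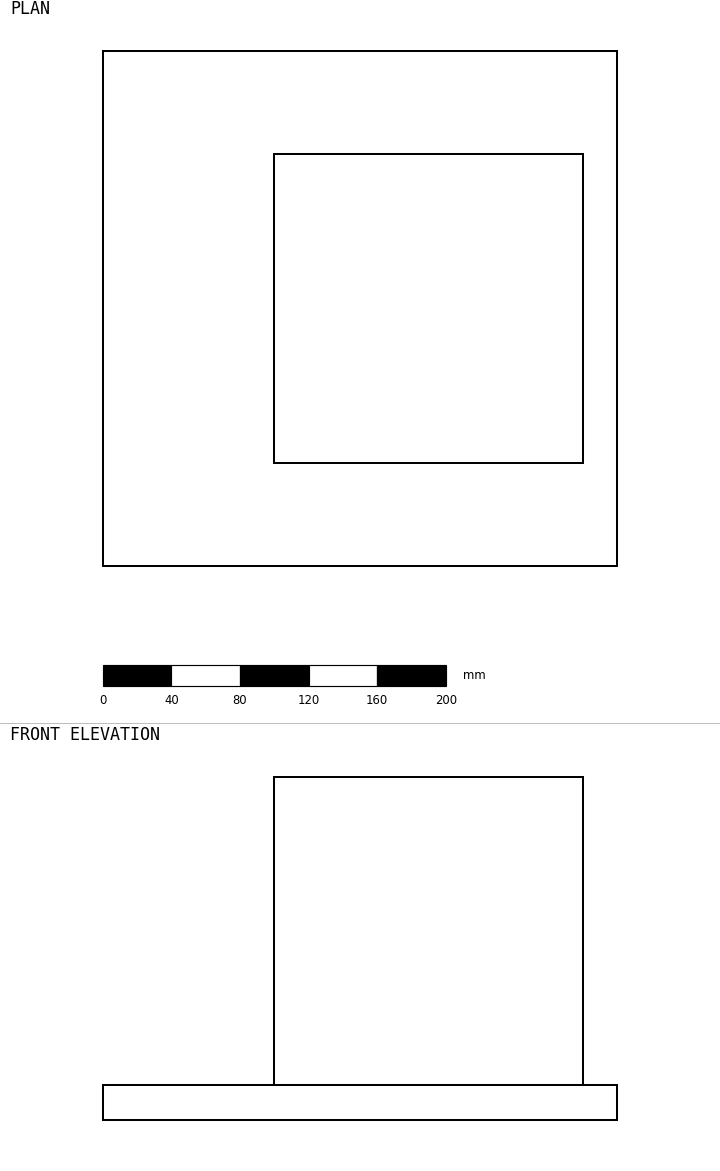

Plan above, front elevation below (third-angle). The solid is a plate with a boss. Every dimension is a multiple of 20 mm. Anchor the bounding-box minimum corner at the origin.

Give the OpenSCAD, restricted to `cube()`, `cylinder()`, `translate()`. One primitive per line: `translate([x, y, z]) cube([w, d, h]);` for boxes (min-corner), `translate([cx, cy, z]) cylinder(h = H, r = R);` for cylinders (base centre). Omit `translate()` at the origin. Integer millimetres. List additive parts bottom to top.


cube([300, 300, 20]);
translate([100, 60, 20]) cube([180, 180, 180]);
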